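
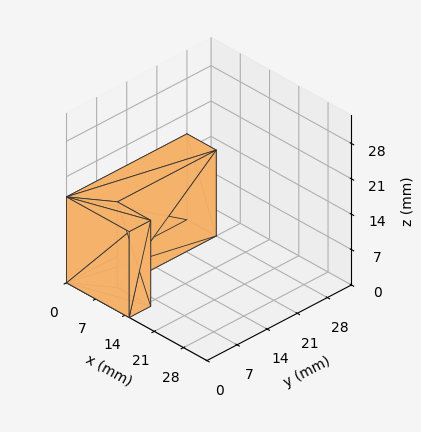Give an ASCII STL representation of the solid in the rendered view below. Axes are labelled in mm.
Reading the render: the shape is an L-shaped prism: outer 15 × 28 mm, arm thicknesses ≈ 5 mm (horizontal) and 7 mm (vertical), extruded 17 mm in z (dimensions read to the nearest mm from the axis ticks). For the STL, each face is triangulated and given an outward normal.

solid part
  facet normal 0.0000 0.0000 -1.0000
    outer loop
      vertex 15.00 5.00 0.00
      vertex 15.00 0.00 0.00
      vertex 0.00 0.00 0.00
    endloop
  endfacet
  facet normal 0.0000 0.0000 -1.0000
    outer loop
      vertex 7.00 5.00 0.00
      vertex 15.00 5.00 0.00
      vertex 0.00 0.00 0.00
    endloop
  endfacet
  facet normal 0.0000 0.0000 -1.0000
    outer loop
      vertex 7.00 28.00 0.00
      vertex 7.00 5.00 0.00
      vertex 0.00 0.00 0.00
    endloop
  endfacet
  facet normal 0.0000 0.0000 -1.0000
    outer loop
      vertex 0.00 28.00 0.00
      vertex 7.00 28.00 0.00
      vertex 0.00 0.00 0.00
    endloop
  endfacet
  facet normal 0.0000 0.0000 1.0000
    outer loop
      vertex 0.00 0.00 17.00
      vertex 15.00 0.00 17.00
      vertex 15.00 5.00 17.00
    endloop
  endfacet
  facet normal 0.0000 0.0000 1.0000
    outer loop
      vertex 0.00 0.00 17.00
      vertex 15.00 5.00 17.00
      vertex 7.00 5.00 17.00
    endloop
  endfacet
  facet normal 0.0000 0.0000 1.0000
    outer loop
      vertex 0.00 0.00 17.00
      vertex 7.00 5.00 17.00
      vertex 7.00 28.00 17.00
    endloop
  endfacet
  facet normal 0.0000 0.0000 1.0000
    outer loop
      vertex 0.00 0.00 17.00
      vertex 7.00 28.00 17.00
      vertex 0.00 28.00 17.00
    endloop
  endfacet
  facet normal 0.0000 -1.0000 0.0000
    outer loop
      vertex 0.00 0.00 0.00
      vertex 15.00 0.00 0.00
      vertex 15.00 0.00 17.00
    endloop
  endfacet
  facet normal 0.0000 -1.0000 0.0000
    outer loop
      vertex 0.00 0.00 0.00
      vertex 15.00 0.00 17.00
      vertex 0.00 0.00 17.00
    endloop
  endfacet
  facet normal 1.0000 0.0000 0.0000
    outer loop
      vertex 15.00 0.00 0.00
      vertex 15.00 5.00 0.00
      vertex 15.00 5.00 17.00
    endloop
  endfacet
  facet normal 1.0000 0.0000 0.0000
    outer loop
      vertex 15.00 0.00 0.00
      vertex 15.00 5.00 17.00
      vertex 15.00 0.00 17.00
    endloop
  endfacet
  facet normal 0.0000 1.0000 0.0000
    outer loop
      vertex 15.00 5.00 0.00
      vertex 7.00 5.00 0.00
      vertex 7.00 5.00 17.00
    endloop
  endfacet
  facet normal 0.0000 1.0000 0.0000
    outer loop
      vertex 15.00 5.00 0.00
      vertex 7.00 5.00 17.00
      vertex 15.00 5.00 17.00
    endloop
  endfacet
  facet normal 1.0000 0.0000 0.0000
    outer loop
      vertex 7.00 5.00 0.00
      vertex 7.00 28.00 0.00
      vertex 7.00 28.00 17.00
    endloop
  endfacet
  facet normal 1.0000 0.0000 0.0000
    outer loop
      vertex 7.00 5.00 0.00
      vertex 7.00 28.00 17.00
      vertex 7.00 5.00 17.00
    endloop
  endfacet
  facet normal 0.0000 1.0000 0.0000
    outer loop
      vertex 7.00 28.00 0.00
      vertex 0.00 28.00 0.00
      vertex 0.00 28.00 17.00
    endloop
  endfacet
  facet normal 0.0000 1.0000 0.0000
    outer loop
      vertex 7.00 28.00 0.00
      vertex 0.00 28.00 17.00
      vertex 7.00 28.00 17.00
    endloop
  endfacet
  facet normal -1.0000 0.0000 0.0000
    outer loop
      vertex 0.00 28.00 0.00
      vertex 0.00 0.00 0.00
      vertex 0.00 0.00 17.00
    endloop
  endfacet
  facet normal -1.0000 0.0000 0.0000
    outer loop
      vertex 0.00 28.00 0.00
      vertex 0.00 0.00 17.00
      vertex 0.00 28.00 17.00
    endloop
  endfacet
endsolid part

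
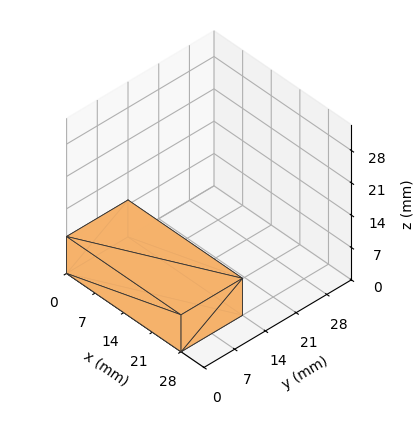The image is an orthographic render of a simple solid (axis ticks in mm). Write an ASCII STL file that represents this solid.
Reading the render: the shape is a rectangular box, roughly 28 × 14 mm footprint and 8 mm tall (dimensions read to the nearest mm from the axis ticks). For the STL, each face is triangulated and given an outward normal.

solid part
  facet normal 0.0000 0.0000 -1.0000
    outer loop
      vertex 28.00 14.00 0.00
      vertex 28.00 0.00 0.00
      vertex 0.00 0.00 0.00
    endloop
  endfacet
  facet normal 0.0000 0.0000 -1.0000
    outer loop
      vertex 0.00 14.00 0.00
      vertex 28.00 14.00 0.00
      vertex 0.00 0.00 0.00
    endloop
  endfacet
  facet normal 0.0000 0.0000 1.0000
    outer loop
      vertex 0.00 0.00 8.00
      vertex 28.00 0.00 8.00
      vertex 28.00 14.00 8.00
    endloop
  endfacet
  facet normal 0.0000 0.0000 1.0000
    outer loop
      vertex 0.00 0.00 8.00
      vertex 28.00 14.00 8.00
      vertex 0.00 14.00 8.00
    endloop
  endfacet
  facet normal 0.0000 -1.0000 0.0000
    outer loop
      vertex 0.00 0.00 0.00
      vertex 28.00 0.00 0.00
      vertex 28.00 0.00 8.00
    endloop
  endfacet
  facet normal 0.0000 -1.0000 0.0000
    outer loop
      vertex 0.00 0.00 0.00
      vertex 28.00 0.00 8.00
      vertex 0.00 0.00 8.00
    endloop
  endfacet
  facet normal 0.0000 1.0000 0.0000
    outer loop
      vertex 28.00 14.00 8.00
      vertex 28.00 14.00 0.00
      vertex 0.00 14.00 0.00
    endloop
  endfacet
  facet normal 0.0000 1.0000 0.0000
    outer loop
      vertex 0.00 14.00 8.00
      vertex 28.00 14.00 8.00
      vertex 0.00 14.00 0.00
    endloop
  endfacet
  facet normal -1.0000 0.0000 0.0000
    outer loop
      vertex 0.00 14.00 8.00
      vertex 0.00 14.00 0.00
      vertex 0.00 0.00 0.00
    endloop
  endfacet
  facet normal -1.0000 0.0000 0.0000
    outer loop
      vertex 0.00 0.00 8.00
      vertex 0.00 14.00 8.00
      vertex 0.00 0.00 0.00
    endloop
  endfacet
  facet normal 1.0000 0.0000 0.0000
    outer loop
      vertex 28.00 0.00 0.00
      vertex 28.00 14.00 0.00
      vertex 28.00 14.00 8.00
    endloop
  endfacet
  facet normal 1.0000 0.0000 0.0000
    outer loop
      vertex 28.00 0.00 0.00
      vertex 28.00 14.00 8.00
      vertex 28.00 0.00 8.00
    endloop
  endfacet
endsolid part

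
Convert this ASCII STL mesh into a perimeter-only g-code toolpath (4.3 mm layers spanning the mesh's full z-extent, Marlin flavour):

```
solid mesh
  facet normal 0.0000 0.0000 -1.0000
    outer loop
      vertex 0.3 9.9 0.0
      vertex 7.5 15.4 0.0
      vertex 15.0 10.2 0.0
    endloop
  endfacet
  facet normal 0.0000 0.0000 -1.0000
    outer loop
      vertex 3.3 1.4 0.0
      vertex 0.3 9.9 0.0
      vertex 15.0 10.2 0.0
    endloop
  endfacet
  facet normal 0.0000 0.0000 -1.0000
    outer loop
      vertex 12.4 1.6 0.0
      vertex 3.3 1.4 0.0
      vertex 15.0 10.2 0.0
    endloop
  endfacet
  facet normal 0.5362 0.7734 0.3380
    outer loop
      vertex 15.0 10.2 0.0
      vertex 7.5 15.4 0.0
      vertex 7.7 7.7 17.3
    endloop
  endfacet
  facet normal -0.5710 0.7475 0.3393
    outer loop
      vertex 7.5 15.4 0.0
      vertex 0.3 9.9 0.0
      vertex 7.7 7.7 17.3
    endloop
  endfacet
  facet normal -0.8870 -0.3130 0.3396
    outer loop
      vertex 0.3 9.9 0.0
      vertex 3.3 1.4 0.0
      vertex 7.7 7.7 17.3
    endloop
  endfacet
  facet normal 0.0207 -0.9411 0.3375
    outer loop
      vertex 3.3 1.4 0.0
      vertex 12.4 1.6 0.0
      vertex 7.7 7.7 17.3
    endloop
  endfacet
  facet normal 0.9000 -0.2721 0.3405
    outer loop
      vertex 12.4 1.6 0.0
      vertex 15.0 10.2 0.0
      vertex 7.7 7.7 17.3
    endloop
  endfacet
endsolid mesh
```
; perimeter-only toolpath
G21 ; units = mm
G90 ; absolute positioning
G28 ; home
; layer 1
G0 Z4.3
G0 X13.2 Y9.6
G1 X7.5 Y13.5
G1 X2.1 Y9.4
G1 X4.4 Y3.0
G1 X11.2 Y3.1
G1 X13.2 Y9.6
; layer 2
G0 Z8.7
G0 X11.3 Y8.9
G1 X7.6 Y11.6
G1 X4.0 Y8.8
G1 X5.5 Y4.5
G1 X10.1 Y4.7
G1 X11.3 Y8.9
; layer 3
G0 Z13.0
G0 X9.5 Y8.3
G1 X7.7 Y9.6
G1 X5.9 Y8.2
G1 X6.6 Y6.1
G1 X8.9 Y6.2
G1 X9.5 Y8.3
M2 ; end

The solid is a regular 5-sided pyramid, base circumscribed radius ≈ 7.7 mm, apex at z ≈ 17.3 mm. Slicing at Δz = 4.3 mm — 4 equal slices spanning the solid's height, so layer i sits at z = i·h/4 — gives 3 non-empty perimeters. Each is a 5-segment closed polygon; G0 lifts to the layer z and rapids to the start vertex, then G1 traces the edges. The cross-section shrinks linearly with z (the slice at the apex is degenerate and omitted).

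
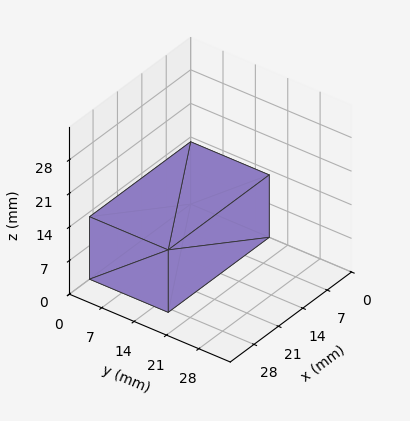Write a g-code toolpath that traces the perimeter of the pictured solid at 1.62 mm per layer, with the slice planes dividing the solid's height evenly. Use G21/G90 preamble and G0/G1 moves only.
Reading the render: the shape is a rectangular box, roughly 29 × 17 mm footprint and 13 mm tall (dimensions read to the nearest mm from the axis ticks). For the g-code, the solid's height is divided into equal slices at the stated Δz and each level perimeter traced with G1 moves after a G0 lift.

; perimeter-only toolpath
G21 ; units = mm
G90 ; absolute positioning
G28 ; home
; layer 1
G0 Z1.62
G0 X0.00 Y0.00
G1 X29.00 Y0.00
G1 X29.00 Y17.00
G1 X0.00 Y17.00
G1 X0.00 Y0.00
; layer 2
G0 Z3.25
G0 X0.00 Y0.00
G1 X29.00 Y0.00
G1 X29.00 Y17.00
G1 X0.00 Y17.00
G1 X0.00 Y0.00
; layer 3
G0 Z4.88
G0 X0.00 Y0.00
G1 X29.00 Y0.00
G1 X29.00 Y17.00
G1 X0.00 Y17.00
G1 X0.00 Y0.00
; layer 4
G0 Z6.50
G0 X0.00 Y0.00
G1 X29.00 Y0.00
G1 X29.00 Y17.00
G1 X0.00 Y17.00
G1 X0.00 Y0.00
; layer 5
G0 Z8.12
G0 X0.00 Y0.00
G1 X29.00 Y0.00
G1 X29.00 Y17.00
G1 X0.00 Y17.00
G1 X0.00 Y0.00
; layer 6
G0 Z9.75
G0 X0.00 Y0.00
G1 X29.00 Y0.00
G1 X29.00 Y17.00
G1 X0.00 Y17.00
G1 X0.00 Y0.00
; layer 7
G0 Z11.38
G0 X0.00 Y0.00
G1 X29.00 Y0.00
G1 X29.00 Y17.00
G1 X0.00 Y17.00
G1 X0.00 Y0.00
; layer 8
G0 Z13.00
G0 X0.00 Y0.00
G1 X29.00 Y0.00
G1 X29.00 Y17.00
G1 X0.00 Y17.00
G1 X0.00 Y0.00
M2 ; end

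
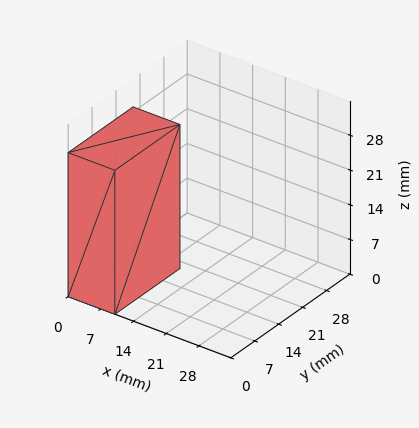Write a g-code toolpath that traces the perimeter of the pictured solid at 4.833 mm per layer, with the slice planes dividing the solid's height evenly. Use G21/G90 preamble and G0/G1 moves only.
Reading the render: the shape is a rectangular box, roughly 10 × 19 mm footprint and 29 mm tall (dimensions read to the nearest mm from the axis ticks). For the g-code, the solid's height is divided into equal slices at the stated Δz and each level perimeter traced with G1 moves after a G0 lift.

; perimeter-only toolpath
G21 ; units = mm
G90 ; absolute positioning
G28 ; home
; layer 1
G0 Z4.833
G0 X0.000 Y0.000
G1 X10.000 Y0.000
G1 X10.000 Y19.000
G1 X0.000 Y19.000
G1 X0.000 Y0.000
; layer 2
G0 Z9.667
G0 X0.000 Y0.000
G1 X10.000 Y0.000
G1 X10.000 Y19.000
G1 X0.000 Y19.000
G1 X0.000 Y0.000
; layer 3
G0 Z14.500
G0 X0.000 Y0.000
G1 X10.000 Y0.000
G1 X10.000 Y19.000
G1 X0.000 Y19.000
G1 X0.000 Y0.000
; layer 4
G0 Z19.333
G0 X0.000 Y0.000
G1 X10.000 Y0.000
G1 X10.000 Y19.000
G1 X0.000 Y19.000
G1 X0.000 Y0.000
; layer 5
G0 Z24.167
G0 X0.000 Y0.000
G1 X10.000 Y0.000
G1 X10.000 Y19.000
G1 X0.000 Y19.000
G1 X0.000 Y0.000
; layer 6
G0 Z29.000
G0 X0.000 Y0.000
G1 X10.000 Y0.000
G1 X10.000 Y19.000
G1 X0.000 Y19.000
G1 X0.000 Y0.000
M2 ; end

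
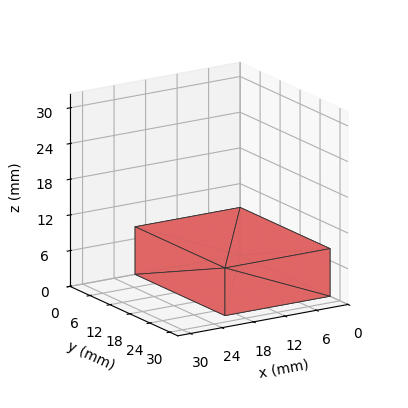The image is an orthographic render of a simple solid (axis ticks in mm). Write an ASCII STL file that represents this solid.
Reading the render: the shape is a rectangular box, roughly 20 × 27 mm footprint and 8 mm tall (dimensions read to the nearest mm from the axis ticks). For the STL, each face is triangulated and given an outward normal.

solid part
  facet normal 0.0000 0.0000 -1.0000
    outer loop
      vertex 20.00 27.00 0.00
      vertex 20.00 0.00 0.00
      vertex 0.00 0.00 0.00
    endloop
  endfacet
  facet normal 0.0000 0.0000 -1.0000
    outer loop
      vertex 0.00 27.00 0.00
      vertex 20.00 27.00 0.00
      vertex 0.00 0.00 0.00
    endloop
  endfacet
  facet normal 0.0000 0.0000 1.0000
    outer loop
      vertex 0.00 0.00 8.00
      vertex 20.00 0.00 8.00
      vertex 20.00 27.00 8.00
    endloop
  endfacet
  facet normal 0.0000 0.0000 1.0000
    outer loop
      vertex 0.00 0.00 8.00
      vertex 20.00 27.00 8.00
      vertex 0.00 27.00 8.00
    endloop
  endfacet
  facet normal 0.0000 -1.0000 0.0000
    outer loop
      vertex 0.00 0.00 0.00
      vertex 20.00 0.00 0.00
      vertex 20.00 0.00 8.00
    endloop
  endfacet
  facet normal 0.0000 -1.0000 0.0000
    outer loop
      vertex 0.00 0.00 0.00
      vertex 20.00 0.00 8.00
      vertex 0.00 0.00 8.00
    endloop
  endfacet
  facet normal 0.0000 1.0000 0.0000
    outer loop
      vertex 20.00 27.00 8.00
      vertex 20.00 27.00 0.00
      vertex 0.00 27.00 0.00
    endloop
  endfacet
  facet normal 0.0000 1.0000 0.0000
    outer loop
      vertex 0.00 27.00 8.00
      vertex 20.00 27.00 8.00
      vertex 0.00 27.00 0.00
    endloop
  endfacet
  facet normal -1.0000 0.0000 0.0000
    outer loop
      vertex 0.00 27.00 8.00
      vertex 0.00 27.00 0.00
      vertex 0.00 0.00 0.00
    endloop
  endfacet
  facet normal -1.0000 0.0000 0.0000
    outer loop
      vertex 0.00 0.00 8.00
      vertex 0.00 27.00 8.00
      vertex 0.00 0.00 0.00
    endloop
  endfacet
  facet normal 1.0000 0.0000 0.0000
    outer loop
      vertex 20.00 0.00 0.00
      vertex 20.00 27.00 0.00
      vertex 20.00 27.00 8.00
    endloop
  endfacet
  facet normal 1.0000 0.0000 0.0000
    outer loop
      vertex 20.00 0.00 0.00
      vertex 20.00 27.00 8.00
      vertex 20.00 0.00 8.00
    endloop
  endfacet
endsolid part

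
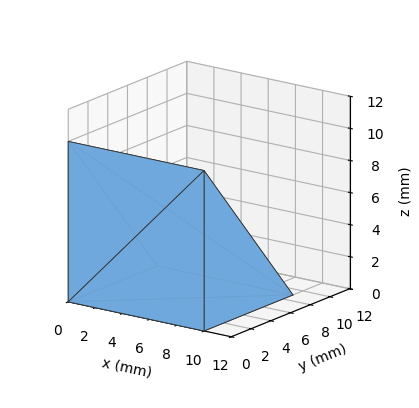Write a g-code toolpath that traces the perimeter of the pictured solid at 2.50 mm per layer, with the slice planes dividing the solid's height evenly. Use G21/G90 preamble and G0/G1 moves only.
Reading the render: the shape is a wedge (ramp): 10 × 9 mm base, rising to 10 mm along the y=0 edge and sloping linearly to z=0 at y=9 (dimensions read to the nearest mm from the axis ticks). For the g-code, the solid's height is divided into equal slices at the stated Δz and each level perimeter traced with G1 moves after a G0 lift.

; perimeter-only toolpath
G21 ; units = mm
G90 ; absolute positioning
G28 ; home
; layer 1
G0 Z2.50
G0 X0.00 Y0.00
G1 X10.00 Y0.00
G1 X10.00 Y6.75
G1 X0.00 Y6.75
G1 X0.00 Y0.00
; layer 2
G0 Z5.00
G0 X0.00 Y0.00
G1 X10.00 Y0.00
G1 X10.00 Y4.50
G1 X0.00 Y4.50
G1 X0.00 Y0.00
; layer 3
G0 Z7.50
G0 X0.00 Y0.00
G1 X10.00 Y0.00
G1 X10.00 Y2.25
G1 X0.00 Y2.25
G1 X0.00 Y0.00
M2 ; end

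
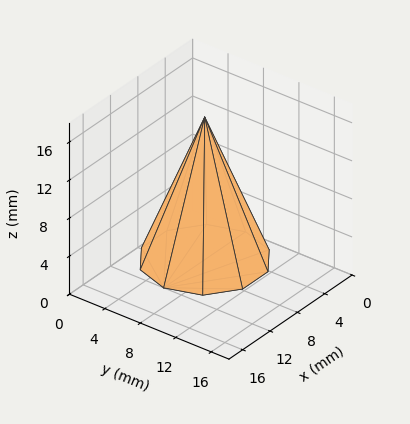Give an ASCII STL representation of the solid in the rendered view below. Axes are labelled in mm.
Reading the render: the shape is a regular 10-sided pyramid, base circumscribed radius ≈ 6 mm, apex at z ≈ 15 mm (dimensions read to the nearest mm from the axis ticks). For the STL, each face is triangulated and given an outward normal.

solid part
  facet normal 0.0000 0.0000 -1.0000
    outer loop
      vertex 7.854 11.706 0.000
      vertex 10.854 9.527 0.000
      vertex 12.000 6.000 0.000
    endloop
  endfacet
  facet normal 0.0000 0.0000 -1.0000
    outer loop
      vertex 4.146 11.706 0.000
      vertex 7.854 11.706 0.000
      vertex 12.000 6.000 0.000
    endloop
  endfacet
  facet normal 0.0000 0.0000 -1.0000
    outer loop
      vertex 1.146 9.527 0.000
      vertex 4.146 11.706 0.000
      vertex 12.000 6.000 0.000
    endloop
  endfacet
  facet normal 0.0000 0.0000 -1.0000
    outer loop
      vertex 0.000 6.000 0.000
      vertex 1.146 9.527 0.000
      vertex 12.000 6.000 0.000
    endloop
  endfacet
  facet normal 0.0000 0.0000 -1.0000
    outer loop
      vertex 1.146 2.473 0.000
      vertex 0.000 6.000 0.000
      vertex 12.000 6.000 0.000
    endloop
  endfacet
  facet normal 0.0000 0.0000 -1.0000
    outer loop
      vertex 4.146 0.294 0.000
      vertex 1.146 2.473 0.000
      vertex 12.000 6.000 0.000
    endloop
  endfacet
  facet normal 0.0000 0.0000 -1.0000
    outer loop
      vertex 7.854 0.294 0.000
      vertex 4.146 0.294 0.000
      vertex 12.000 6.000 0.000
    endloop
  endfacet
  facet normal 0.0000 0.0000 -1.0000
    outer loop
      vertex 10.854 2.473 0.000
      vertex 7.854 0.294 0.000
      vertex 12.000 6.000 0.000
    endloop
  endfacet
  facet normal 0.8889 0.2888 0.3556
    outer loop
      vertex 12.000 6.000 0.000
      vertex 10.854 9.527 0.000
      vertex 6.000 6.000 15.000
    endloop
  endfacet
  facet normal 0.5493 0.7562 0.3556
    outer loop
      vertex 10.854 9.527 0.000
      vertex 7.854 11.706 0.000
      vertex 6.000 6.000 15.000
    endloop
  endfacet
  facet normal 0.0000 0.9347 0.3555
    outer loop
      vertex 7.854 11.706 0.000
      vertex 4.146 11.706 0.000
      vertex 6.000 6.000 15.000
    endloop
  endfacet
  facet normal -0.5493 0.7562 0.3556
    outer loop
      vertex 4.146 11.706 0.000
      vertex 1.146 9.527 0.000
      vertex 6.000 6.000 15.000
    endloop
  endfacet
  facet normal -0.8889 0.2888 0.3556
    outer loop
      vertex 1.146 9.527 0.000
      vertex 0.000 6.000 0.000
      vertex 6.000 6.000 15.000
    endloop
  endfacet
  facet normal -0.8889 -0.2888 0.3556
    outer loop
      vertex 0.000 6.000 0.000
      vertex 1.146 2.473 0.000
      vertex 6.000 6.000 15.000
    endloop
  endfacet
  facet normal -0.5493 -0.7562 0.3556
    outer loop
      vertex 1.146 2.473 0.000
      vertex 4.146 0.294 0.000
      vertex 6.000 6.000 15.000
    endloop
  endfacet
  facet normal 0.0000 -0.9347 0.3555
    outer loop
      vertex 4.146 0.294 0.000
      vertex 7.854 0.294 0.000
      vertex 6.000 6.000 15.000
    endloop
  endfacet
  facet normal 0.5493 -0.7562 0.3556
    outer loop
      vertex 7.854 0.294 0.000
      vertex 10.854 2.473 0.000
      vertex 6.000 6.000 15.000
    endloop
  endfacet
  facet normal 0.8889 -0.2888 0.3556
    outer loop
      vertex 10.854 2.473 0.000
      vertex 12.000 6.000 0.000
      vertex 6.000 6.000 15.000
    endloop
  endfacet
endsolid part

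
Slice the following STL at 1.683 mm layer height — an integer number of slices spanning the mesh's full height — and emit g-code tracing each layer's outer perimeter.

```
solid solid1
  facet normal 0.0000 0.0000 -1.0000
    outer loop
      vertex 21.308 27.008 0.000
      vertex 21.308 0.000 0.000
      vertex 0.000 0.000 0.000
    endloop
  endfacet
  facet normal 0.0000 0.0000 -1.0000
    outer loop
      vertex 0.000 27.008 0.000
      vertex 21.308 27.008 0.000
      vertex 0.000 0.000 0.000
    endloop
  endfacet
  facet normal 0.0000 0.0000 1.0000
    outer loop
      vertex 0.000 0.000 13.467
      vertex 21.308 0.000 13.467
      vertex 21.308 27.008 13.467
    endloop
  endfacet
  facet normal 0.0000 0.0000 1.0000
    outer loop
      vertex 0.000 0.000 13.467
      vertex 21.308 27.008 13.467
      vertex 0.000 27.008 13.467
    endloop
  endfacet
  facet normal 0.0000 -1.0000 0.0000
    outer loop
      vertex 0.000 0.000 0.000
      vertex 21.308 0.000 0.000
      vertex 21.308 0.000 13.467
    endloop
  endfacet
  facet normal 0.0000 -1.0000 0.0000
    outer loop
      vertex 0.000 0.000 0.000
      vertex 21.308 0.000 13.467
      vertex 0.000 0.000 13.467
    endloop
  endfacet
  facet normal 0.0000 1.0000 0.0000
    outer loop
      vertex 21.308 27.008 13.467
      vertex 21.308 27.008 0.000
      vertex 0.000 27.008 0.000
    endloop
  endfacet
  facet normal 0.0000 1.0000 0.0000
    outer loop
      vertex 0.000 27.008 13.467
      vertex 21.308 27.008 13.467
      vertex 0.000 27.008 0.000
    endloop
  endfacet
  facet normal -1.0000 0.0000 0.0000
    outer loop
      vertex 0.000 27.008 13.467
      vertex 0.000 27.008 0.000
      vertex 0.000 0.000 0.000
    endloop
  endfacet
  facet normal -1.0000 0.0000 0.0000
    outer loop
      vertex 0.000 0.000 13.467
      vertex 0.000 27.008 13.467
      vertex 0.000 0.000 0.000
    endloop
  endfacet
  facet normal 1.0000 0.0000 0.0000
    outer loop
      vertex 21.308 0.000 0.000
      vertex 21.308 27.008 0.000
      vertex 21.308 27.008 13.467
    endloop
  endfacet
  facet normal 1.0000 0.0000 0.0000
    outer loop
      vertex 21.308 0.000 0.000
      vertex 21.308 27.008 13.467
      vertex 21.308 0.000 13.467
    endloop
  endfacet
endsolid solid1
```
; perimeter-only toolpath
G21 ; units = mm
G90 ; absolute positioning
G28 ; home
; layer 1
G0 Z1.683
G0 X0.000 Y0.000
G1 X21.308 Y0.000
G1 X21.308 Y27.008
G1 X0.000 Y27.008
G1 X0.000 Y0.000
; layer 2
G0 Z3.367
G0 X0.000 Y0.000
G1 X21.308 Y0.000
G1 X21.308 Y27.008
G1 X0.000 Y27.008
G1 X0.000 Y0.000
; layer 3
G0 Z5.050
G0 X0.000 Y0.000
G1 X21.308 Y0.000
G1 X21.308 Y27.008
G1 X0.000 Y27.008
G1 X0.000 Y0.000
; layer 4
G0 Z6.734
G0 X0.000 Y0.000
G1 X21.308 Y0.000
G1 X21.308 Y27.008
G1 X0.000 Y27.008
G1 X0.000 Y0.000
; layer 5
G0 Z8.417
G0 X0.000 Y0.000
G1 X21.308 Y0.000
G1 X21.308 Y27.008
G1 X0.000 Y27.008
G1 X0.000 Y0.000
; layer 6
G0 Z10.100
G0 X0.000 Y0.000
G1 X21.308 Y0.000
G1 X21.308 Y27.008
G1 X0.000 Y27.008
G1 X0.000 Y0.000
; layer 7
G0 Z11.784
G0 X0.000 Y0.000
G1 X21.308 Y0.000
G1 X21.308 Y27.008
G1 X0.000 Y27.008
G1 X0.000 Y0.000
; layer 8
G0 Z13.467
G0 X0.000 Y0.000
G1 X21.308 Y0.000
G1 X21.308 Y27.008
G1 X0.000 Y27.008
G1 X0.000 Y0.000
M2 ; end

The solid is a rectangular box, roughly 21.3 × 27 mm footprint and 13.5 mm tall. Slicing at Δz = 1.683 mm — 8 equal slices spanning the solid's height, so layer i sits at z = i·h/8 — gives 8 non-empty perimeters. Each is a 4-segment closed polygon; G0 lifts to the layer z and rapids to the start vertex, then G1 traces the edges.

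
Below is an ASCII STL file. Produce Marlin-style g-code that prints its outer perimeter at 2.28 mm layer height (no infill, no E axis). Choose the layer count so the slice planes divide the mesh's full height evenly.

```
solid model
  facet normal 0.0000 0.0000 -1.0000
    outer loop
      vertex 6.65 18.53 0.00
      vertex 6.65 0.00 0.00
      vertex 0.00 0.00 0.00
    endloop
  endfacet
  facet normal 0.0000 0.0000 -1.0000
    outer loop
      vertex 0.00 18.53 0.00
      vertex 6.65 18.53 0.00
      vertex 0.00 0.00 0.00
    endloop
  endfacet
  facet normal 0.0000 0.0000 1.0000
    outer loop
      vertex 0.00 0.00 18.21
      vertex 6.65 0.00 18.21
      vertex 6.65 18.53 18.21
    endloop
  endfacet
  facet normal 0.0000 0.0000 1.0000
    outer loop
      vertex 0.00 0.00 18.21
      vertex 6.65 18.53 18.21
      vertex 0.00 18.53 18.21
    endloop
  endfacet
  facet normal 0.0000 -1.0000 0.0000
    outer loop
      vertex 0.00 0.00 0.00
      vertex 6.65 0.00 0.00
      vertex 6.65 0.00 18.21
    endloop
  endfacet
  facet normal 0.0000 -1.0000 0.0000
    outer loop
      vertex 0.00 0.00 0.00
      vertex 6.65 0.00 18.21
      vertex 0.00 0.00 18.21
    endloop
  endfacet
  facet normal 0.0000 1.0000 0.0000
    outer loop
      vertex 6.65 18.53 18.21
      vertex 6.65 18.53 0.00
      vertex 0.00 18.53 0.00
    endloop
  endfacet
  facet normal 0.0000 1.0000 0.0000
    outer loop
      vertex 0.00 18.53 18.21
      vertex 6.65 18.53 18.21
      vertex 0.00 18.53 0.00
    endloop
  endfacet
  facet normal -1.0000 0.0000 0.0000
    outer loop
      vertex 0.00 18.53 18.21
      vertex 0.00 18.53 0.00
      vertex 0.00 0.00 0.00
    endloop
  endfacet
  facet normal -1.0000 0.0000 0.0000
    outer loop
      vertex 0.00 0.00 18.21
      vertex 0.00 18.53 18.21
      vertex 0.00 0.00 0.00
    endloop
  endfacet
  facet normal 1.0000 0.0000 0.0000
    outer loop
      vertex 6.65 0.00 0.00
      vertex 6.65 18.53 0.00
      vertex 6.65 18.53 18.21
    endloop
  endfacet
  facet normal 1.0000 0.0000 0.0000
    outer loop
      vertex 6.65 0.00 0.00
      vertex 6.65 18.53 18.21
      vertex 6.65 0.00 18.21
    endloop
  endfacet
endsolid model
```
; perimeter-only toolpath
G21 ; units = mm
G90 ; absolute positioning
G28 ; home
; layer 1
G0 Z2.28
G0 X0.00 Y0.00
G1 X6.65 Y0.00
G1 X6.65 Y18.53
G1 X0.00 Y18.53
G1 X0.00 Y0.00
; layer 2
G0 Z4.55
G0 X0.00 Y0.00
G1 X6.65 Y0.00
G1 X6.65 Y18.53
G1 X0.00 Y18.53
G1 X0.00 Y0.00
; layer 3
G0 Z6.83
G0 X0.00 Y0.00
G1 X6.65 Y0.00
G1 X6.65 Y18.53
G1 X0.00 Y18.53
G1 X0.00 Y0.00
; layer 4
G0 Z9.11
G0 X0.00 Y0.00
G1 X6.65 Y0.00
G1 X6.65 Y18.53
G1 X0.00 Y18.53
G1 X0.00 Y0.00
; layer 5
G0 Z11.38
G0 X0.00 Y0.00
G1 X6.65 Y0.00
G1 X6.65 Y18.53
G1 X0.00 Y18.53
G1 X0.00 Y0.00
; layer 6
G0 Z13.66
G0 X0.00 Y0.00
G1 X6.65 Y0.00
G1 X6.65 Y18.53
G1 X0.00 Y18.53
G1 X0.00 Y0.00
; layer 7
G0 Z15.93
G0 X0.00 Y0.00
G1 X6.65 Y0.00
G1 X6.65 Y18.53
G1 X0.00 Y18.53
G1 X0.00 Y0.00
; layer 8
G0 Z18.21
G0 X0.00 Y0.00
G1 X6.65 Y0.00
G1 X6.65 Y18.53
G1 X0.00 Y18.53
G1 X0.00 Y0.00
M2 ; end

The solid is a rectangular box, roughly 6.65 × 18.5 mm footprint and 18.2 mm tall. Slicing at Δz = 2.28 mm — 8 equal slices spanning the solid's height, so layer i sits at z = i·h/8 — gives 8 non-empty perimeters. Each is a 4-segment closed polygon; G0 lifts to the layer z and rapids to the start vertex, then G1 traces the edges.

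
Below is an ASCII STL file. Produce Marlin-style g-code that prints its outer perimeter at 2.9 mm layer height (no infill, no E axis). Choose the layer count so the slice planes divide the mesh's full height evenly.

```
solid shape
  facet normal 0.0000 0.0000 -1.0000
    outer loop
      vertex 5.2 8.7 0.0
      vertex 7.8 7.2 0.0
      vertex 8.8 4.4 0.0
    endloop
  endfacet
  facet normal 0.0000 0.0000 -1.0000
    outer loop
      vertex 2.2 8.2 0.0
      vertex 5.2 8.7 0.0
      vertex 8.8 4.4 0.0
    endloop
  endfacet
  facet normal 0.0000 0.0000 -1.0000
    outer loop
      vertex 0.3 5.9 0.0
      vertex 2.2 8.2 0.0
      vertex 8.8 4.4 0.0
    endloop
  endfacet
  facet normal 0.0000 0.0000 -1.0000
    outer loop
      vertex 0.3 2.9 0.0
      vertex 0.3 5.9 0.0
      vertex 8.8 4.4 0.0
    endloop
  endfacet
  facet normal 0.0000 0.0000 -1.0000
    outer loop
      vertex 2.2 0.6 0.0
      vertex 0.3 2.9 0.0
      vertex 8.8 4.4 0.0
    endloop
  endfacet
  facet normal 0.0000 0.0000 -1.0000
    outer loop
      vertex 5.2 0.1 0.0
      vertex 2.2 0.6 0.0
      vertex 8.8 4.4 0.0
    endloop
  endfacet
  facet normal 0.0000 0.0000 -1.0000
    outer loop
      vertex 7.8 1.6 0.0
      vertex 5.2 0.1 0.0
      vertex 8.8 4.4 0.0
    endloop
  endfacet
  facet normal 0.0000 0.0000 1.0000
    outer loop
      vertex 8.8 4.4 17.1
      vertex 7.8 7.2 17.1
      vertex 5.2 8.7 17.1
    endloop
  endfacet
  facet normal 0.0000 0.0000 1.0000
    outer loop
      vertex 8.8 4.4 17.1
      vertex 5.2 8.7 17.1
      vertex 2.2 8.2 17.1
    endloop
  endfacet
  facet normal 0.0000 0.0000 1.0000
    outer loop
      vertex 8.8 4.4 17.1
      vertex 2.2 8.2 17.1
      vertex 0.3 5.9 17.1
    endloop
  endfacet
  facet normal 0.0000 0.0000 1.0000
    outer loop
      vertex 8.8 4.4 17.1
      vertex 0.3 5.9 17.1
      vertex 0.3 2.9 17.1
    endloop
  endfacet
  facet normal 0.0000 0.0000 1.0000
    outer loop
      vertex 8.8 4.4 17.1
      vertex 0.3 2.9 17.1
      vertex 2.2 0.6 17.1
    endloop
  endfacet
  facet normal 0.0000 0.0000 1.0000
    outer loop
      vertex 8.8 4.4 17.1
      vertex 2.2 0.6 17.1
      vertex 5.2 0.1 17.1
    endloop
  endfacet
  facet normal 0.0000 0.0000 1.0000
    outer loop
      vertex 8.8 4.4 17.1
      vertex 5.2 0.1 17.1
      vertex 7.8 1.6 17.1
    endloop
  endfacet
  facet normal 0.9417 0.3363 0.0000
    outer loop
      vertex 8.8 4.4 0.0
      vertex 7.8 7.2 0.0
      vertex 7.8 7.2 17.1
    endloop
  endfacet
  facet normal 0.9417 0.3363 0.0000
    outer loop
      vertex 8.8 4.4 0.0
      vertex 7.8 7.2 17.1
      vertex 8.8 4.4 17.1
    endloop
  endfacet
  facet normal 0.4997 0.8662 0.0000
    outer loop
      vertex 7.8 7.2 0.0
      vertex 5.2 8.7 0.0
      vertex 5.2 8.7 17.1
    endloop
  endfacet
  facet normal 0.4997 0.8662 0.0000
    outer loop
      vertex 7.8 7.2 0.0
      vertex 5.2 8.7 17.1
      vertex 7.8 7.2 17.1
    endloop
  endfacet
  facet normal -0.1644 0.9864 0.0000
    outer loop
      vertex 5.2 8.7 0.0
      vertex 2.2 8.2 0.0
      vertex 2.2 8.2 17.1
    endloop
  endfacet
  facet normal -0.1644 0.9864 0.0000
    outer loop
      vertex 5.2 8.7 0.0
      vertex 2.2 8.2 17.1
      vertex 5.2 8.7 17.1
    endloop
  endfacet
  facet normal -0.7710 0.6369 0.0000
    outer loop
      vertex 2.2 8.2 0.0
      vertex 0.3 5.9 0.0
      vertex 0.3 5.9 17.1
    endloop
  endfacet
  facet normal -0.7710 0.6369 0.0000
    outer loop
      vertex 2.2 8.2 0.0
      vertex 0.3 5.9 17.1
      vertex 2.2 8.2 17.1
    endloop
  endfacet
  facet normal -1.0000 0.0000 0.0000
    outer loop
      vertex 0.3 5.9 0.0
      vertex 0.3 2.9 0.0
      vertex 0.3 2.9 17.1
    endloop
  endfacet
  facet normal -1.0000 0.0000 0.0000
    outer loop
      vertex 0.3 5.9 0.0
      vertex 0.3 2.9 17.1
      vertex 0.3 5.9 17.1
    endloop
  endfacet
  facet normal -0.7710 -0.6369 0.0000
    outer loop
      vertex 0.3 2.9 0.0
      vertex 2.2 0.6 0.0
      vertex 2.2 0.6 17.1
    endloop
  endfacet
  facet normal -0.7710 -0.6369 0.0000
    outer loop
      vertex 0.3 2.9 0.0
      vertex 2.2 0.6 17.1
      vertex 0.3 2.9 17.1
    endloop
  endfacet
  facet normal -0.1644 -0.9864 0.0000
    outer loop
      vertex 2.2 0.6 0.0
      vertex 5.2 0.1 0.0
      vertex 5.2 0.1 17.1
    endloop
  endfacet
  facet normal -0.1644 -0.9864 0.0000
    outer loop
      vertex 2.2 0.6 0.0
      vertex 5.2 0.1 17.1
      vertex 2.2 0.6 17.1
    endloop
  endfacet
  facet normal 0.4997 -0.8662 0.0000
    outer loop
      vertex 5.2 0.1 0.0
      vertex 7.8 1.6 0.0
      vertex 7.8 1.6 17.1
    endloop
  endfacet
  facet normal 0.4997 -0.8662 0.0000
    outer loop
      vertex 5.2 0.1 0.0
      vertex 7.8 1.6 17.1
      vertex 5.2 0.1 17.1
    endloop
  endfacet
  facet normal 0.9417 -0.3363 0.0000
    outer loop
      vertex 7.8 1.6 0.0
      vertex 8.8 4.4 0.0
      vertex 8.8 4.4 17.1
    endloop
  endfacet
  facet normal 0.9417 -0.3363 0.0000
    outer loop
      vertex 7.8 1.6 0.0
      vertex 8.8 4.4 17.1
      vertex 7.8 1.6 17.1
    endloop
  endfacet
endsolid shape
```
; perimeter-only toolpath
G21 ; units = mm
G90 ; absolute positioning
G28 ; home
; layer 1
G0 Z2.9
G0 X8.8 Y4.4
G1 X7.8 Y7.2
G1 X5.2 Y8.7
G1 X2.2 Y8.2
G1 X0.3 Y5.9
G1 X0.3 Y2.9
G1 X2.2 Y0.6
G1 X5.2 Y0.1
G1 X7.8 Y1.6
G1 X8.8 Y4.4
; layer 2
G0 Z5.7
G0 X8.8 Y4.4
G1 X7.8 Y7.2
G1 X5.2 Y8.7
G1 X2.2 Y8.2
G1 X0.3 Y5.9
G1 X0.3 Y2.9
G1 X2.2 Y0.6
G1 X5.2 Y0.1
G1 X7.8 Y1.6
G1 X8.8 Y4.4
; layer 3
G0 Z8.6
G0 X8.8 Y4.4
G1 X7.8 Y7.2
G1 X5.2 Y8.7
G1 X2.2 Y8.2
G1 X0.3 Y5.9
G1 X0.3 Y2.9
G1 X2.2 Y0.6
G1 X5.2 Y0.1
G1 X7.8 Y1.6
G1 X8.8 Y4.4
; layer 4
G0 Z11.4
G0 X8.8 Y4.4
G1 X7.8 Y7.2
G1 X5.2 Y8.7
G1 X2.2 Y8.2
G1 X0.3 Y5.9
G1 X0.3 Y2.9
G1 X2.2 Y0.6
G1 X5.2 Y0.1
G1 X7.8 Y1.6
G1 X8.8 Y4.4
; layer 5
G0 Z14.2
G0 X8.8 Y4.4
G1 X7.8 Y7.2
G1 X5.2 Y8.7
G1 X2.2 Y8.2
G1 X0.3 Y5.9
G1 X0.3 Y2.9
G1 X2.2 Y0.6
G1 X5.2 Y0.1
G1 X7.8 Y1.6
G1 X8.8 Y4.4
; layer 6
G0 Z17.1
G0 X8.8 Y4.4
G1 X7.8 Y7.2
G1 X5.2 Y8.7
G1 X2.2 Y8.2
G1 X0.3 Y5.9
G1 X0.3 Y2.9
G1 X2.2 Y0.6
G1 X5.2 Y0.1
G1 X7.8 Y1.6
G1 X8.8 Y4.4
M2 ; end

The solid is a regular 9-sided prism (a cylinder approximated with 9 flat sides), circumscribed radius ≈ 4.4 mm, height ≈ 17.1 mm. Slicing at Δz = 2.9 mm — 6 equal slices spanning the solid's height, so layer i sits at z = i·h/6 — gives 6 non-empty perimeters. Each is a 9-segment closed polygon; G0 lifts to the layer z and rapids to the start vertex, then G1 traces the edges.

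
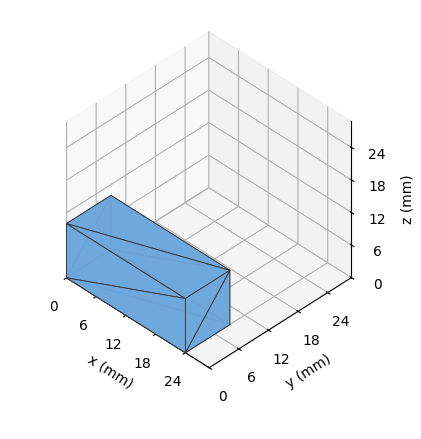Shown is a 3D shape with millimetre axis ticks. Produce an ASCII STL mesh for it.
Reading the render: the shape is a rectangular box, roughly 24 × 9 mm footprint and 10 mm tall (dimensions read to the nearest mm from the axis ticks). For the STL, each face is triangulated and given an outward normal.

solid part
  facet normal 0.0000 0.0000 -1.0000
    outer loop
      vertex 24.00 9.00 0.00
      vertex 24.00 0.00 0.00
      vertex 0.00 0.00 0.00
    endloop
  endfacet
  facet normal 0.0000 0.0000 -1.0000
    outer loop
      vertex 0.00 9.00 0.00
      vertex 24.00 9.00 0.00
      vertex 0.00 0.00 0.00
    endloop
  endfacet
  facet normal 0.0000 0.0000 1.0000
    outer loop
      vertex 0.00 0.00 10.00
      vertex 24.00 0.00 10.00
      vertex 24.00 9.00 10.00
    endloop
  endfacet
  facet normal 0.0000 0.0000 1.0000
    outer loop
      vertex 0.00 0.00 10.00
      vertex 24.00 9.00 10.00
      vertex 0.00 9.00 10.00
    endloop
  endfacet
  facet normal 0.0000 -1.0000 0.0000
    outer loop
      vertex 0.00 0.00 0.00
      vertex 24.00 0.00 0.00
      vertex 24.00 0.00 10.00
    endloop
  endfacet
  facet normal 0.0000 -1.0000 0.0000
    outer loop
      vertex 0.00 0.00 0.00
      vertex 24.00 0.00 10.00
      vertex 0.00 0.00 10.00
    endloop
  endfacet
  facet normal 0.0000 1.0000 0.0000
    outer loop
      vertex 24.00 9.00 10.00
      vertex 24.00 9.00 0.00
      vertex 0.00 9.00 0.00
    endloop
  endfacet
  facet normal 0.0000 1.0000 0.0000
    outer loop
      vertex 0.00 9.00 10.00
      vertex 24.00 9.00 10.00
      vertex 0.00 9.00 0.00
    endloop
  endfacet
  facet normal -1.0000 0.0000 0.0000
    outer loop
      vertex 0.00 9.00 10.00
      vertex 0.00 9.00 0.00
      vertex 0.00 0.00 0.00
    endloop
  endfacet
  facet normal -1.0000 0.0000 0.0000
    outer loop
      vertex 0.00 0.00 10.00
      vertex 0.00 9.00 10.00
      vertex 0.00 0.00 0.00
    endloop
  endfacet
  facet normal 1.0000 0.0000 0.0000
    outer loop
      vertex 24.00 0.00 0.00
      vertex 24.00 9.00 0.00
      vertex 24.00 9.00 10.00
    endloop
  endfacet
  facet normal 1.0000 0.0000 0.0000
    outer loop
      vertex 24.00 0.00 0.00
      vertex 24.00 9.00 10.00
      vertex 24.00 0.00 10.00
    endloop
  endfacet
endsolid part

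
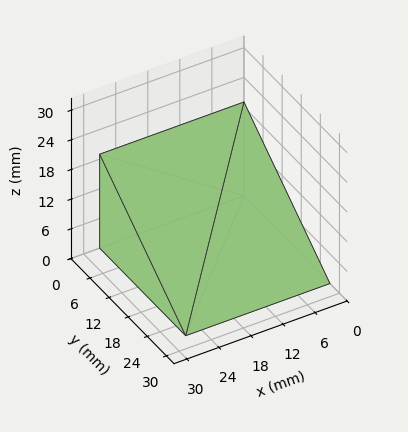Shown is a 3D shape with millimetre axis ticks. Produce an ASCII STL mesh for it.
Reading the render: the shape is a wedge (ramp): 27 × 27 mm base, rising to 19 mm along the y=0 edge and sloping linearly to z=0 at y=27 (dimensions read to the nearest mm from the axis ticks). For the STL, each face is triangulated and given an outward normal.

solid part
  facet normal 0.0000 0.0000 -1.0000
    outer loop
      vertex 27.00 27.00 0.00
      vertex 27.00 0.00 0.00
      vertex 0.00 0.00 0.00
    endloop
  endfacet
  facet normal 0.0000 0.0000 -1.0000
    outer loop
      vertex 0.00 27.00 0.00
      vertex 27.00 27.00 0.00
      vertex 0.00 0.00 0.00
    endloop
  endfacet
  facet normal 0.0000 -1.0000 0.0000
    outer loop
      vertex 0.00 0.00 0.00
      vertex 27.00 0.00 0.00
      vertex 27.00 0.00 19.00
    endloop
  endfacet
  facet normal 0.0000 -1.0000 0.0000
    outer loop
      vertex 0.00 0.00 0.00
      vertex 27.00 0.00 19.00
      vertex 0.00 0.00 19.00
    endloop
  endfacet
  facet normal 0.0000 0.5755 0.8178
    outer loop
      vertex 0.00 0.00 19.00
      vertex 27.00 0.00 19.00
      vertex 27.00 27.00 0.00
    endloop
  endfacet
  facet normal 0.0000 0.5755 0.8178
    outer loop
      vertex 0.00 0.00 19.00
      vertex 27.00 27.00 0.00
      vertex 0.00 27.00 0.00
    endloop
  endfacet
  facet normal -1.0000 0.0000 0.0000
    outer loop
      vertex 0.00 0.00 19.00
      vertex 0.00 27.00 0.00
      vertex 0.00 0.00 0.00
    endloop
  endfacet
  facet normal 1.0000 0.0000 0.0000
    outer loop
      vertex 27.00 0.00 0.00
      vertex 27.00 27.00 0.00
      vertex 27.00 0.00 19.00
    endloop
  endfacet
endsolid part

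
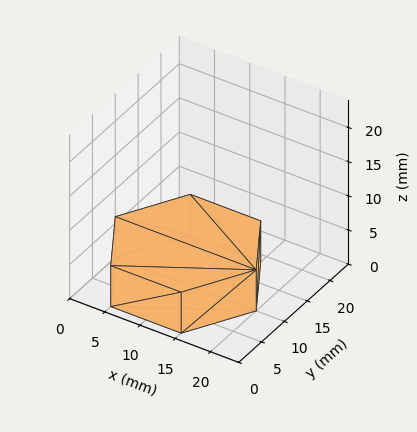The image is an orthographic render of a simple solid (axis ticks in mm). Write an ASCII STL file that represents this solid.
Reading the render: the shape is a regular 6-sided prism (a cylinder approximated with 6 flat sides), circumscribed radius ≈ 10 mm, height ≈ 6 mm (dimensions read to the nearest mm from the axis ticks). For the STL, each face is triangulated and given an outward normal.

solid part
  facet normal 0.0000 0.0000 -1.0000
    outer loop
      vertex 5.0 18.7 0.0
      vertex 15.0 18.7 0.0
      vertex 20.0 10.0 0.0
    endloop
  endfacet
  facet normal 0.0000 0.0000 -1.0000
    outer loop
      vertex 0.0 10.0 0.0
      vertex 5.0 18.7 0.0
      vertex 20.0 10.0 0.0
    endloop
  endfacet
  facet normal 0.0000 0.0000 -1.0000
    outer loop
      vertex 5.0 1.3 0.0
      vertex 0.0 10.0 0.0
      vertex 20.0 10.0 0.0
    endloop
  endfacet
  facet normal 0.0000 0.0000 -1.0000
    outer loop
      vertex 15.0 1.3 0.0
      vertex 5.0 1.3 0.0
      vertex 20.0 10.0 0.0
    endloop
  endfacet
  facet normal 0.0000 0.0000 1.0000
    outer loop
      vertex 20.0 10.0 6.0
      vertex 15.0 18.7 6.0
      vertex 5.0 18.7 6.0
    endloop
  endfacet
  facet normal 0.0000 0.0000 1.0000
    outer loop
      vertex 20.0 10.0 6.0
      vertex 5.0 18.7 6.0
      vertex 0.0 10.0 6.0
    endloop
  endfacet
  facet normal 0.0000 0.0000 1.0000
    outer loop
      vertex 20.0 10.0 6.0
      vertex 0.0 10.0 6.0
      vertex 5.0 1.3 6.0
    endloop
  endfacet
  facet normal 0.0000 0.0000 1.0000
    outer loop
      vertex 20.0 10.0 6.0
      vertex 5.0 1.3 6.0
      vertex 15.0 1.3 6.0
    endloop
  endfacet
  facet normal 0.8670 0.4983 0.0000
    outer loop
      vertex 20.0 10.0 0.0
      vertex 15.0 18.7 0.0
      vertex 15.0 18.7 6.0
    endloop
  endfacet
  facet normal 0.8670 0.4983 0.0000
    outer loop
      vertex 20.0 10.0 0.0
      vertex 15.0 18.7 6.0
      vertex 20.0 10.0 6.0
    endloop
  endfacet
  facet normal 0.0000 1.0000 0.0000
    outer loop
      vertex 15.0 18.7 0.0
      vertex 5.0 18.7 0.0
      vertex 5.0 18.7 6.0
    endloop
  endfacet
  facet normal 0.0000 1.0000 0.0000
    outer loop
      vertex 15.0 18.7 0.0
      vertex 5.0 18.7 6.0
      vertex 15.0 18.7 6.0
    endloop
  endfacet
  facet normal -0.8670 0.4983 0.0000
    outer loop
      vertex 5.0 18.7 0.0
      vertex 0.0 10.0 0.0
      vertex 0.0 10.0 6.0
    endloop
  endfacet
  facet normal -0.8670 0.4983 0.0000
    outer loop
      vertex 5.0 18.7 0.0
      vertex 0.0 10.0 6.0
      vertex 5.0 18.7 6.0
    endloop
  endfacet
  facet normal -0.8670 -0.4983 0.0000
    outer loop
      vertex 0.0 10.0 0.0
      vertex 5.0 1.3 0.0
      vertex 5.0 1.3 6.0
    endloop
  endfacet
  facet normal -0.8670 -0.4983 0.0000
    outer loop
      vertex 0.0 10.0 0.0
      vertex 5.0 1.3 6.0
      vertex 0.0 10.0 6.0
    endloop
  endfacet
  facet normal 0.0000 -1.0000 0.0000
    outer loop
      vertex 5.0 1.3 0.0
      vertex 15.0 1.3 0.0
      vertex 15.0 1.3 6.0
    endloop
  endfacet
  facet normal 0.0000 -1.0000 0.0000
    outer loop
      vertex 5.0 1.3 0.0
      vertex 15.0 1.3 6.0
      vertex 5.0 1.3 6.0
    endloop
  endfacet
  facet normal 0.8670 -0.4983 0.0000
    outer loop
      vertex 15.0 1.3 0.0
      vertex 20.0 10.0 0.0
      vertex 20.0 10.0 6.0
    endloop
  endfacet
  facet normal 0.8670 -0.4983 0.0000
    outer loop
      vertex 15.0 1.3 0.0
      vertex 20.0 10.0 6.0
      vertex 15.0 1.3 6.0
    endloop
  endfacet
endsolid part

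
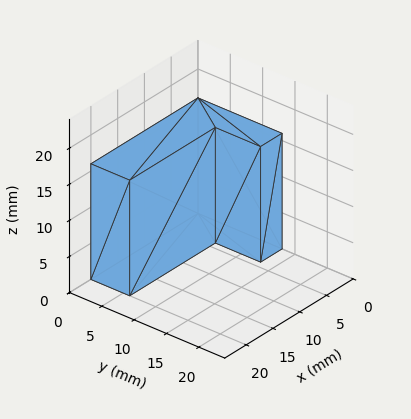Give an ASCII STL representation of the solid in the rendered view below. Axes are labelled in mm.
Reading the render: the shape is an L-shaped prism: outer 20 × 13 mm, arm thicknesses ≈ 6 mm (horizontal) and 4 mm (vertical), extruded 16 mm in z (dimensions read to the nearest mm from the axis ticks). For the STL, each face is triangulated and given an outward normal.

solid part
  facet normal 0.0000 0.0000 -1.0000
    outer loop
      vertex 20.00 6.00 0.00
      vertex 20.00 0.00 0.00
      vertex 0.00 0.00 0.00
    endloop
  endfacet
  facet normal 0.0000 0.0000 -1.0000
    outer loop
      vertex 4.00 6.00 0.00
      vertex 20.00 6.00 0.00
      vertex 0.00 0.00 0.00
    endloop
  endfacet
  facet normal 0.0000 0.0000 -1.0000
    outer loop
      vertex 4.00 13.00 0.00
      vertex 4.00 6.00 0.00
      vertex 0.00 0.00 0.00
    endloop
  endfacet
  facet normal 0.0000 0.0000 -1.0000
    outer loop
      vertex 0.00 13.00 0.00
      vertex 4.00 13.00 0.00
      vertex 0.00 0.00 0.00
    endloop
  endfacet
  facet normal 0.0000 0.0000 1.0000
    outer loop
      vertex 0.00 0.00 16.00
      vertex 20.00 0.00 16.00
      vertex 20.00 6.00 16.00
    endloop
  endfacet
  facet normal 0.0000 0.0000 1.0000
    outer loop
      vertex 0.00 0.00 16.00
      vertex 20.00 6.00 16.00
      vertex 4.00 6.00 16.00
    endloop
  endfacet
  facet normal 0.0000 0.0000 1.0000
    outer loop
      vertex 0.00 0.00 16.00
      vertex 4.00 6.00 16.00
      vertex 4.00 13.00 16.00
    endloop
  endfacet
  facet normal 0.0000 0.0000 1.0000
    outer loop
      vertex 0.00 0.00 16.00
      vertex 4.00 13.00 16.00
      vertex 0.00 13.00 16.00
    endloop
  endfacet
  facet normal 0.0000 -1.0000 0.0000
    outer loop
      vertex 0.00 0.00 0.00
      vertex 20.00 0.00 0.00
      vertex 20.00 0.00 16.00
    endloop
  endfacet
  facet normal 0.0000 -1.0000 0.0000
    outer loop
      vertex 0.00 0.00 0.00
      vertex 20.00 0.00 16.00
      vertex 0.00 0.00 16.00
    endloop
  endfacet
  facet normal 1.0000 0.0000 0.0000
    outer loop
      vertex 20.00 0.00 0.00
      vertex 20.00 6.00 0.00
      vertex 20.00 6.00 16.00
    endloop
  endfacet
  facet normal 1.0000 0.0000 0.0000
    outer loop
      vertex 20.00 0.00 0.00
      vertex 20.00 6.00 16.00
      vertex 20.00 0.00 16.00
    endloop
  endfacet
  facet normal 0.0000 1.0000 0.0000
    outer loop
      vertex 20.00 6.00 0.00
      vertex 4.00 6.00 0.00
      vertex 4.00 6.00 16.00
    endloop
  endfacet
  facet normal 0.0000 1.0000 0.0000
    outer loop
      vertex 20.00 6.00 0.00
      vertex 4.00 6.00 16.00
      vertex 20.00 6.00 16.00
    endloop
  endfacet
  facet normal 1.0000 0.0000 0.0000
    outer loop
      vertex 4.00 6.00 0.00
      vertex 4.00 13.00 0.00
      vertex 4.00 13.00 16.00
    endloop
  endfacet
  facet normal 1.0000 0.0000 0.0000
    outer loop
      vertex 4.00 6.00 0.00
      vertex 4.00 13.00 16.00
      vertex 4.00 6.00 16.00
    endloop
  endfacet
  facet normal 0.0000 1.0000 0.0000
    outer loop
      vertex 4.00 13.00 0.00
      vertex 0.00 13.00 0.00
      vertex 0.00 13.00 16.00
    endloop
  endfacet
  facet normal 0.0000 1.0000 0.0000
    outer loop
      vertex 4.00 13.00 0.00
      vertex 0.00 13.00 16.00
      vertex 4.00 13.00 16.00
    endloop
  endfacet
  facet normal -1.0000 0.0000 0.0000
    outer loop
      vertex 0.00 13.00 0.00
      vertex 0.00 0.00 0.00
      vertex 0.00 0.00 16.00
    endloop
  endfacet
  facet normal -1.0000 0.0000 0.0000
    outer loop
      vertex 0.00 13.00 0.00
      vertex 0.00 0.00 16.00
      vertex 0.00 13.00 16.00
    endloop
  endfacet
endsolid part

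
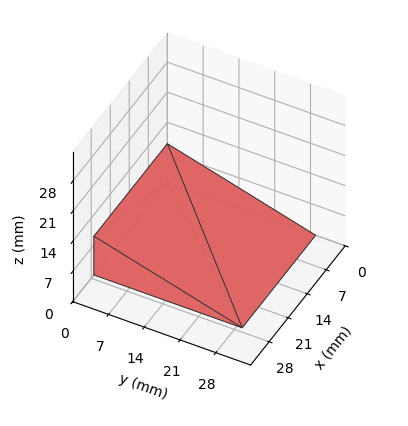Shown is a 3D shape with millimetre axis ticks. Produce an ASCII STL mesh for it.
Reading the render: the shape is a wedge (ramp): 27 × 29 mm base, rising to 9 mm along the y=0 edge and sloping linearly to z=0 at y=29 (dimensions read to the nearest mm from the axis ticks). For the STL, each face is triangulated and given an outward normal.

solid part
  facet normal 0.0000 0.0000 -1.0000
    outer loop
      vertex 27.000 29.000 0.000
      vertex 27.000 0.000 0.000
      vertex 0.000 0.000 0.000
    endloop
  endfacet
  facet normal 0.0000 0.0000 -1.0000
    outer loop
      vertex 0.000 29.000 0.000
      vertex 27.000 29.000 0.000
      vertex 0.000 0.000 0.000
    endloop
  endfacet
  facet normal 0.0000 -1.0000 0.0000
    outer loop
      vertex 0.000 0.000 0.000
      vertex 27.000 0.000 0.000
      vertex 27.000 0.000 9.000
    endloop
  endfacet
  facet normal 0.0000 -1.0000 0.0000
    outer loop
      vertex 0.000 0.000 0.000
      vertex 27.000 0.000 9.000
      vertex 0.000 0.000 9.000
    endloop
  endfacet
  facet normal 0.0000 0.2964 0.9551
    outer loop
      vertex 0.000 0.000 9.000
      vertex 27.000 0.000 9.000
      vertex 27.000 29.000 0.000
    endloop
  endfacet
  facet normal 0.0000 0.2964 0.9551
    outer loop
      vertex 0.000 0.000 9.000
      vertex 27.000 29.000 0.000
      vertex 0.000 29.000 0.000
    endloop
  endfacet
  facet normal -1.0000 0.0000 0.0000
    outer loop
      vertex 0.000 0.000 9.000
      vertex 0.000 29.000 0.000
      vertex 0.000 0.000 0.000
    endloop
  endfacet
  facet normal 1.0000 0.0000 0.0000
    outer loop
      vertex 27.000 0.000 0.000
      vertex 27.000 29.000 0.000
      vertex 27.000 0.000 9.000
    endloop
  endfacet
endsolid part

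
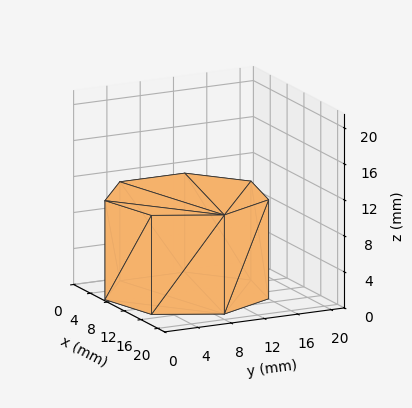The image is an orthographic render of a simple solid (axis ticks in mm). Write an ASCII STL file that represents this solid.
Reading the render: the shape is a regular 7-sided prism (a cylinder approximated with 7 flat sides), circumscribed radius ≈ 9 mm, height ≈ 11 mm (dimensions read to the nearest mm from the axis ticks). For the STL, each face is triangulated and given an outward normal.

solid part
  facet normal 0.0000 0.0000 -1.0000
    outer loop
      vertex 7.00 17.77 0.00
      vertex 14.61 16.04 0.00
      vertex 18.00 9.00 0.00
    endloop
  endfacet
  facet normal 0.0000 0.0000 -1.0000
    outer loop
      vertex 0.89 12.90 0.00
      vertex 7.00 17.77 0.00
      vertex 18.00 9.00 0.00
    endloop
  endfacet
  facet normal 0.0000 0.0000 -1.0000
    outer loop
      vertex 0.89 5.10 0.00
      vertex 0.89 12.90 0.00
      vertex 18.00 9.00 0.00
    endloop
  endfacet
  facet normal 0.0000 0.0000 -1.0000
    outer loop
      vertex 7.00 0.23 0.00
      vertex 0.89 5.10 0.00
      vertex 18.00 9.00 0.00
    endloop
  endfacet
  facet normal 0.0000 0.0000 -1.0000
    outer loop
      vertex 14.61 1.96 0.00
      vertex 7.00 0.23 0.00
      vertex 18.00 9.00 0.00
    endloop
  endfacet
  facet normal 0.0000 0.0000 1.0000
    outer loop
      vertex 18.00 9.00 11.00
      vertex 14.61 16.04 11.00
      vertex 7.00 17.77 11.00
    endloop
  endfacet
  facet normal 0.0000 0.0000 1.0000
    outer loop
      vertex 18.00 9.00 11.00
      vertex 7.00 17.77 11.00
      vertex 0.89 12.90 11.00
    endloop
  endfacet
  facet normal 0.0000 0.0000 1.0000
    outer loop
      vertex 18.00 9.00 11.00
      vertex 0.89 12.90 11.00
      vertex 0.89 5.10 11.00
    endloop
  endfacet
  facet normal 0.0000 0.0000 1.0000
    outer loop
      vertex 18.00 9.00 11.00
      vertex 0.89 5.10 11.00
      vertex 7.00 0.23 11.00
    endloop
  endfacet
  facet normal 0.0000 0.0000 1.0000
    outer loop
      vertex 18.00 9.00 11.00
      vertex 7.00 0.23 11.00
      vertex 14.61 1.96 11.00
    endloop
  endfacet
  facet normal 0.9010 0.4339 0.0000
    outer loop
      vertex 18.00 9.00 0.00
      vertex 14.61 16.04 0.00
      vertex 14.61 16.04 11.00
    endloop
  endfacet
  facet normal 0.9010 0.4339 0.0000
    outer loop
      vertex 18.00 9.00 0.00
      vertex 14.61 16.04 11.00
      vertex 18.00 9.00 11.00
    endloop
  endfacet
  facet normal 0.2217 0.9751 0.0000
    outer loop
      vertex 14.61 16.04 0.00
      vertex 7.00 17.77 0.00
      vertex 7.00 17.77 11.00
    endloop
  endfacet
  facet normal 0.2217 0.9751 0.0000
    outer loop
      vertex 14.61 16.04 0.00
      vertex 7.00 17.77 11.00
      vertex 14.61 16.04 11.00
    endloop
  endfacet
  facet normal -0.6233 0.7820 0.0000
    outer loop
      vertex 7.00 17.77 0.00
      vertex 0.89 12.90 0.00
      vertex 0.89 12.90 11.00
    endloop
  endfacet
  facet normal -0.6233 0.7820 0.0000
    outer loop
      vertex 7.00 17.77 0.00
      vertex 0.89 12.90 11.00
      vertex 7.00 17.77 11.00
    endloop
  endfacet
  facet normal -1.0000 0.0000 0.0000
    outer loop
      vertex 0.89 12.90 0.00
      vertex 0.89 5.10 0.00
      vertex 0.89 5.10 11.00
    endloop
  endfacet
  facet normal -1.0000 0.0000 0.0000
    outer loop
      vertex 0.89 12.90 0.00
      vertex 0.89 5.10 11.00
      vertex 0.89 12.90 11.00
    endloop
  endfacet
  facet normal -0.6233 -0.7820 0.0000
    outer loop
      vertex 0.89 5.10 0.00
      vertex 7.00 0.23 0.00
      vertex 7.00 0.23 11.00
    endloop
  endfacet
  facet normal -0.6233 -0.7820 0.0000
    outer loop
      vertex 0.89 5.10 0.00
      vertex 7.00 0.23 11.00
      vertex 0.89 5.10 11.00
    endloop
  endfacet
  facet normal 0.2217 -0.9751 0.0000
    outer loop
      vertex 7.00 0.23 0.00
      vertex 14.61 1.96 0.00
      vertex 14.61 1.96 11.00
    endloop
  endfacet
  facet normal 0.2217 -0.9751 0.0000
    outer loop
      vertex 7.00 0.23 0.00
      vertex 14.61 1.96 11.00
      vertex 7.00 0.23 11.00
    endloop
  endfacet
  facet normal 0.9010 -0.4339 0.0000
    outer loop
      vertex 14.61 1.96 0.00
      vertex 18.00 9.00 0.00
      vertex 18.00 9.00 11.00
    endloop
  endfacet
  facet normal 0.9010 -0.4339 0.0000
    outer loop
      vertex 14.61 1.96 0.00
      vertex 18.00 9.00 11.00
      vertex 14.61 1.96 11.00
    endloop
  endfacet
endsolid part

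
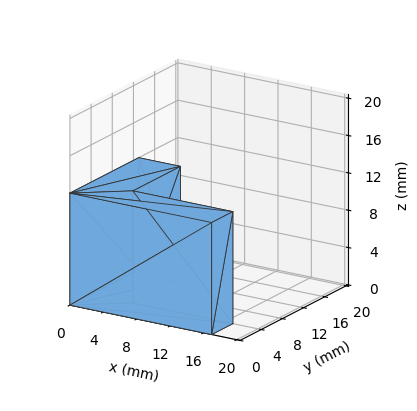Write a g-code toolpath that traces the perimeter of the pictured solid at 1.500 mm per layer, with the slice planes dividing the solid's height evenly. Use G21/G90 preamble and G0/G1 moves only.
Reading the render: the shape is an L-shaped prism: outer 17 × 13 mm, arm thicknesses ≈ 4 mm (horizontal) and 5 mm (vertical), extruded 12 mm in z (dimensions read to the nearest mm from the axis ticks). For the g-code, the solid's height is divided into equal slices at the stated Δz and each level perimeter traced with G1 moves after a G0 lift.

; perimeter-only toolpath
G21 ; units = mm
G90 ; absolute positioning
G28 ; home
; layer 1
G0 Z1.500
G0 X0.000 Y0.000
G1 X17.000 Y0.000
G1 X17.000 Y4.000
G1 X5.000 Y4.000
G1 X5.000 Y13.000
G1 X0.000 Y13.000
G1 X0.000 Y0.000
; layer 2
G0 Z3.000
G0 X0.000 Y0.000
G1 X17.000 Y0.000
G1 X17.000 Y4.000
G1 X5.000 Y4.000
G1 X5.000 Y13.000
G1 X0.000 Y13.000
G1 X0.000 Y0.000
; layer 3
G0 Z4.500
G0 X0.000 Y0.000
G1 X17.000 Y0.000
G1 X17.000 Y4.000
G1 X5.000 Y4.000
G1 X5.000 Y13.000
G1 X0.000 Y13.000
G1 X0.000 Y0.000
; layer 4
G0 Z6.000
G0 X0.000 Y0.000
G1 X17.000 Y0.000
G1 X17.000 Y4.000
G1 X5.000 Y4.000
G1 X5.000 Y13.000
G1 X0.000 Y13.000
G1 X0.000 Y0.000
; layer 5
G0 Z7.500
G0 X0.000 Y0.000
G1 X17.000 Y0.000
G1 X17.000 Y4.000
G1 X5.000 Y4.000
G1 X5.000 Y13.000
G1 X0.000 Y13.000
G1 X0.000 Y0.000
; layer 6
G0 Z9.000
G0 X0.000 Y0.000
G1 X17.000 Y0.000
G1 X17.000 Y4.000
G1 X5.000 Y4.000
G1 X5.000 Y13.000
G1 X0.000 Y13.000
G1 X0.000 Y0.000
; layer 7
G0 Z10.500
G0 X0.000 Y0.000
G1 X17.000 Y0.000
G1 X17.000 Y4.000
G1 X5.000 Y4.000
G1 X5.000 Y13.000
G1 X0.000 Y13.000
G1 X0.000 Y0.000
; layer 8
G0 Z12.000
G0 X0.000 Y0.000
G1 X17.000 Y0.000
G1 X17.000 Y4.000
G1 X5.000 Y4.000
G1 X5.000 Y13.000
G1 X0.000 Y13.000
G1 X0.000 Y0.000
M2 ; end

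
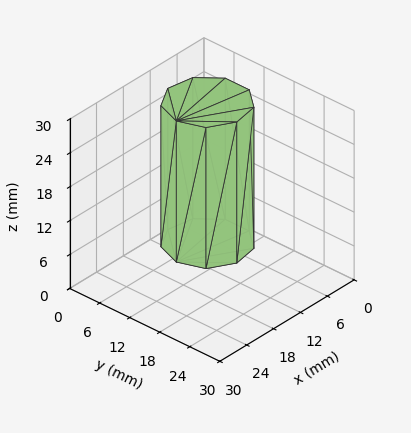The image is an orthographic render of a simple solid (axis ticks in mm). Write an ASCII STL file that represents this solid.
Reading the render: the shape is a regular 9-sided prism (a cylinder approximated with 9 flat sides), circumscribed radius ≈ 7 mm, height ≈ 25 mm (dimensions read to the nearest mm from the axis ticks). For the STL, each face is triangulated and given an outward normal.

solid part
  facet normal 0.0000 0.0000 -1.0000
    outer loop
      vertex 8.2 13.9 0.0
      vertex 12.4 11.5 0.0
      vertex 14.0 7.0 0.0
    endloop
  endfacet
  facet normal 0.0000 0.0000 -1.0000
    outer loop
      vertex 3.5 13.1 0.0
      vertex 8.2 13.9 0.0
      vertex 14.0 7.0 0.0
    endloop
  endfacet
  facet normal 0.0000 0.0000 -1.0000
    outer loop
      vertex 0.4 9.4 0.0
      vertex 3.5 13.1 0.0
      vertex 14.0 7.0 0.0
    endloop
  endfacet
  facet normal 0.0000 0.0000 -1.0000
    outer loop
      vertex 0.4 4.6 0.0
      vertex 0.4 9.4 0.0
      vertex 14.0 7.0 0.0
    endloop
  endfacet
  facet normal 0.0000 0.0000 -1.0000
    outer loop
      vertex 3.5 0.9 0.0
      vertex 0.4 4.6 0.0
      vertex 14.0 7.0 0.0
    endloop
  endfacet
  facet normal 0.0000 0.0000 -1.0000
    outer loop
      vertex 8.2 0.1 0.0
      vertex 3.5 0.9 0.0
      vertex 14.0 7.0 0.0
    endloop
  endfacet
  facet normal 0.0000 0.0000 -1.0000
    outer loop
      vertex 12.4 2.5 0.0
      vertex 8.2 0.1 0.0
      vertex 14.0 7.0 0.0
    endloop
  endfacet
  facet normal 0.0000 0.0000 1.0000
    outer loop
      vertex 14.0 7.0 25.0
      vertex 12.4 11.5 25.0
      vertex 8.2 13.9 25.0
    endloop
  endfacet
  facet normal 0.0000 0.0000 1.0000
    outer loop
      vertex 14.0 7.0 25.0
      vertex 8.2 13.9 25.0
      vertex 3.5 13.1 25.0
    endloop
  endfacet
  facet normal 0.0000 0.0000 1.0000
    outer loop
      vertex 14.0 7.0 25.0
      vertex 3.5 13.1 25.0
      vertex 0.4 9.4 25.0
    endloop
  endfacet
  facet normal 0.0000 0.0000 1.0000
    outer loop
      vertex 14.0 7.0 25.0
      vertex 0.4 9.4 25.0
      vertex 0.4 4.6 25.0
    endloop
  endfacet
  facet normal 0.0000 0.0000 1.0000
    outer loop
      vertex 14.0 7.0 25.0
      vertex 0.4 4.6 25.0
      vertex 3.5 0.9 25.0
    endloop
  endfacet
  facet normal 0.0000 0.0000 1.0000
    outer loop
      vertex 14.0 7.0 25.0
      vertex 3.5 0.9 25.0
      vertex 8.2 0.1 25.0
    endloop
  endfacet
  facet normal 0.0000 0.0000 1.0000
    outer loop
      vertex 14.0 7.0 25.0
      vertex 8.2 0.1 25.0
      vertex 12.4 2.5 25.0
    endloop
  endfacet
  facet normal 0.9422 0.3350 0.0000
    outer loop
      vertex 14.0 7.0 0.0
      vertex 12.4 11.5 0.0
      vertex 12.4 11.5 25.0
    endloop
  endfacet
  facet normal 0.9422 0.3350 0.0000
    outer loop
      vertex 14.0 7.0 0.0
      vertex 12.4 11.5 25.0
      vertex 14.0 7.0 25.0
    endloop
  endfacet
  facet normal 0.4961 0.8682 0.0000
    outer loop
      vertex 12.4 11.5 0.0
      vertex 8.2 13.9 0.0
      vertex 8.2 13.9 25.0
    endloop
  endfacet
  facet normal 0.4961 0.8682 0.0000
    outer loop
      vertex 12.4 11.5 0.0
      vertex 8.2 13.9 25.0
      vertex 12.4 11.5 25.0
    endloop
  endfacet
  facet normal -0.1678 0.9858 0.0000
    outer loop
      vertex 8.2 13.9 0.0
      vertex 3.5 13.1 0.0
      vertex 3.5 13.1 25.0
    endloop
  endfacet
  facet normal -0.1678 0.9858 0.0000
    outer loop
      vertex 8.2 13.9 0.0
      vertex 3.5 13.1 25.0
      vertex 8.2 13.9 25.0
    endloop
  endfacet
  facet normal -0.7665 0.6422 0.0000
    outer loop
      vertex 3.5 13.1 0.0
      vertex 0.4 9.4 0.0
      vertex 0.4 9.4 25.0
    endloop
  endfacet
  facet normal -0.7665 0.6422 0.0000
    outer loop
      vertex 3.5 13.1 0.0
      vertex 0.4 9.4 25.0
      vertex 3.5 13.1 25.0
    endloop
  endfacet
  facet normal -1.0000 0.0000 0.0000
    outer loop
      vertex 0.4 9.4 0.0
      vertex 0.4 4.6 0.0
      vertex 0.4 4.6 25.0
    endloop
  endfacet
  facet normal -1.0000 0.0000 0.0000
    outer loop
      vertex 0.4 9.4 0.0
      vertex 0.4 4.6 25.0
      vertex 0.4 9.4 25.0
    endloop
  endfacet
  facet normal -0.7665 -0.6422 0.0000
    outer loop
      vertex 0.4 4.6 0.0
      vertex 3.5 0.9 0.0
      vertex 3.5 0.9 25.0
    endloop
  endfacet
  facet normal -0.7665 -0.6422 0.0000
    outer loop
      vertex 0.4 4.6 0.0
      vertex 3.5 0.9 25.0
      vertex 0.4 4.6 25.0
    endloop
  endfacet
  facet normal -0.1678 -0.9858 0.0000
    outer loop
      vertex 3.5 0.9 0.0
      vertex 8.2 0.1 0.0
      vertex 8.2 0.1 25.0
    endloop
  endfacet
  facet normal -0.1678 -0.9858 0.0000
    outer loop
      vertex 3.5 0.9 0.0
      vertex 8.2 0.1 25.0
      vertex 3.5 0.9 25.0
    endloop
  endfacet
  facet normal 0.4961 -0.8682 0.0000
    outer loop
      vertex 8.2 0.1 0.0
      vertex 12.4 2.5 0.0
      vertex 12.4 2.5 25.0
    endloop
  endfacet
  facet normal 0.4961 -0.8682 0.0000
    outer loop
      vertex 8.2 0.1 0.0
      vertex 12.4 2.5 25.0
      vertex 8.2 0.1 25.0
    endloop
  endfacet
  facet normal 0.9422 -0.3350 0.0000
    outer loop
      vertex 12.4 2.5 0.0
      vertex 14.0 7.0 0.0
      vertex 14.0 7.0 25.0
    endloop
  endfacet
  facet normal 0.9422 -0.3350 0.0000
    outer loop
      vertex 12.4 2.5 0.0
      vertex 14.0 7.0 25.0
      vertex 12.4 2.5 25.0
    endloop
  endfacet
endsolid part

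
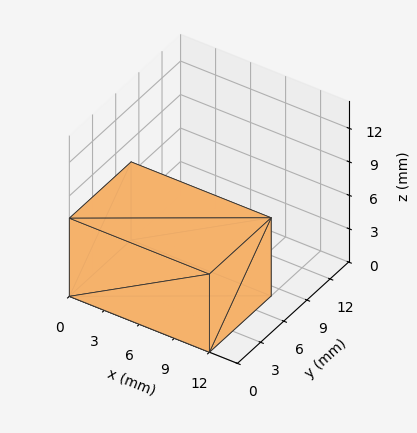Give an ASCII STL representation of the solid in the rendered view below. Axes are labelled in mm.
Reading the render: the shape is a rectangular box, roughly 12 × 8 mm footprint and 7 mm tall (dimensions read to the nearest mm from the axis ticks). For the STL, each face is triangulated and given an outward normal.

solid part
  facet normal 0.0000 0.0000 -1.0000
    outer loop
      vertex 12.000 8.000 0.000
      vertex 12.000 0.000 0.000
      vertex 0.000 0.000 0.000
    endloop
  endfacet
  facet normal 0.0000 0.0000 -1.0000
    outer loop
      vertex 0.000 8.000 0.000
      vertex 12.000 8.000 0.000
      vertex 0.000 0.000 0.000
    endloop
  endfacet
  facet normal 0.0000 0.0000 1.0000
    outer loop
      vertex 0.000 0.000 7.000
      vertex 12.000 0.000 7.000
      vertex 12.000 8.000 7.000
    endloop
  endfacet
  facet normal 0.0000 0.0000 1.0000
    outer loop
      vertex 0.000 0.000 7.000
      vertex 12.000 8.000 7.000
      vertex 0.000 8.000 7.000
    endloop
  endfacet
  facet normal 0.0000 -1.0000 0.0000
    outer loop
      vertex 0.000 0.000 0.000
      vertex 12.000 0.000 0.000
      vertex 12.000 0.000 7.000
    endloop
  endfacet
  facet normal 0.0000 -1.0000 0.0000
    outer loop
      vertex 0.000 0.000 0.000
      vertex 12.000 0.000 7.000
      vertex 0.000 0.000 7.000
    endloop
  endfacet
  facet normal 0.0000 1.0000 0.0000
    outer loop
      vertex 12.000 8.000 7.000
      vertex 12.000 8.000 0.000
      vertex 0.000 8.000 0.000
    endloop
  endfacet
  facet normal 0.0000 1.0000 0.0000
    outer loop
      vertex 0.000 8.000 7.000
      vertex 12.000 8.000 7.000
      vertex 0.000 8.000 0.000
    endloop
  endfacet
  facet normal -1.0000 0.0000 0.0000
    outer loop
      vertex 0.000 8.000 7.000
      vertex 0.000 8.000 0.000
      vertex 0.000 0.000 0.000
    endloop
  endfacet
  facet normal -1.0000 0.0000 0.0000
    outer loop
      vertex 0.000 0.000 7.000
      vertex 0.000 8.000 7.000
      vertex 0.000 0.000 0.000
    endloop
  endfacet
  facet normal 1.0000 0.0000 0.0000
    outer loop
      vertex 12.000 0.000 0.000
      vertex 12.000 8.000 0.000
      vertex 12.000 8.000 7.000
    endloop
  endfacet
  facet normal 1.0000 0.0000 0.0000
    outer loop
      vertex 12.000 0.000 0.000
      vertex 12.000 8.000 7.000
      vertex 12.000 0.000 7.000
    endloop
  endfacet
endsolid part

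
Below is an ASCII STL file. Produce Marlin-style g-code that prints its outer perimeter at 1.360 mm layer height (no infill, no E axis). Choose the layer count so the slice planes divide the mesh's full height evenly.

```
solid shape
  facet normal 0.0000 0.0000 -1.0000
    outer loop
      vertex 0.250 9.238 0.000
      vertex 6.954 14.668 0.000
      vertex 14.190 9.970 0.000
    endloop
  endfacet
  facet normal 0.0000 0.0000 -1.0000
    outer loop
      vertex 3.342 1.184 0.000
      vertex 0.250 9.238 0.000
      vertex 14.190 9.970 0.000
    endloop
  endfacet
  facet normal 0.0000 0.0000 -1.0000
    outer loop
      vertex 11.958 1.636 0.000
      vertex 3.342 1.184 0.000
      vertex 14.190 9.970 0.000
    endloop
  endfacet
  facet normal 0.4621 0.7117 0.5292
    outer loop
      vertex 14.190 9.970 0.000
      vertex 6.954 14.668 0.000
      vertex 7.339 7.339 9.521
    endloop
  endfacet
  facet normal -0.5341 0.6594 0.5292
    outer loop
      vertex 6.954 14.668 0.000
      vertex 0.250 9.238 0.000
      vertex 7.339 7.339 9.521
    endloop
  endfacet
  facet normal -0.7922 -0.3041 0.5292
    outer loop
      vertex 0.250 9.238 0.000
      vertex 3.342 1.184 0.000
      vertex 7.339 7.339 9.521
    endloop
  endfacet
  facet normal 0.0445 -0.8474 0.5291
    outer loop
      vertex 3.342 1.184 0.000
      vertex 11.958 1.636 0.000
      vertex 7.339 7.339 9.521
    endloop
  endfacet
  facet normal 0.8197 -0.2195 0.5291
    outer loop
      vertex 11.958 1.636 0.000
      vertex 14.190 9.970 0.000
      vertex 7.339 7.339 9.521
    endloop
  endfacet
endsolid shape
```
; perimeter-only toolpath
G21 ; units = mm
G90 ; absolute positioning
G28 ; home
; layer 1
G0 Z1.360
G0 X13.211 Y9.594
G1 X7.009 Y13.621
G1 X1.263 Y8.967
G1 X3.913 Y2.063
G1 X11.298 Y2.451
G1 X13.211 Y9.594
; layer 2
G0 Z2.720
G0 X12.233 Y9.218
G1 X7.064 Y12.574
G1 X2.275 Y8.695
G1 X4.484 Y2.943
G1 X10.638 Y3.265
G1 X12.233 Y9.218
; layer 3
G0 Z4.080
G0 X11.254 Y8.842
G1 X7.119 Y11.527
G1 X3.288 Y8.424
G1 X5.055 Y3.822
G1 X9.978 Y4.080
G1 X11.254 Y8.842
; layer 4
G0 Z5.441
G0 X10.275 Y8.467
G1 X7.174 Y10.480
G1 X4.301 Y8.153
G1 X5.626 Y4.701
G1 X9.319 Y4.895
G1 X10.275 Y8.467
; layer 5
G0 Z6.801
G0 X9.296 Y8.091
G1 X7.229 Y9.433
G1 X5.314 Y7.882
G1 X6.197 Y5.580
G1 X8.659 Y5.710
G1 X9.296 Y8.091
; layer 6
G0 Z8.161
G0 X8.318 Y7.715
G1 X7.284 Y8.386
G1 X6.326 Y7.610
G1 X6.768 Y6.460
G1 X7.999 Y6.524
G1 X8.318 Y7.715
M2 ; end

The solid is a regular 5-sided pyramid, base circumscribed radius ≈ 7.34 mm, apex at z ≈ 9.52 mm. Slicing at Δz = 1.360 mm — 7 equal slices spanning the solid's height, so layer i sits at z = i·h/7 — gives 6 non-empty perimeters. Each is a 5-segment closed polygon; G0 lifts to the layer z and rapids to the start vertex, then G1 traces the edges. The cross-section shrinks linearly with z (the slice at the apex is degenerate and omitted).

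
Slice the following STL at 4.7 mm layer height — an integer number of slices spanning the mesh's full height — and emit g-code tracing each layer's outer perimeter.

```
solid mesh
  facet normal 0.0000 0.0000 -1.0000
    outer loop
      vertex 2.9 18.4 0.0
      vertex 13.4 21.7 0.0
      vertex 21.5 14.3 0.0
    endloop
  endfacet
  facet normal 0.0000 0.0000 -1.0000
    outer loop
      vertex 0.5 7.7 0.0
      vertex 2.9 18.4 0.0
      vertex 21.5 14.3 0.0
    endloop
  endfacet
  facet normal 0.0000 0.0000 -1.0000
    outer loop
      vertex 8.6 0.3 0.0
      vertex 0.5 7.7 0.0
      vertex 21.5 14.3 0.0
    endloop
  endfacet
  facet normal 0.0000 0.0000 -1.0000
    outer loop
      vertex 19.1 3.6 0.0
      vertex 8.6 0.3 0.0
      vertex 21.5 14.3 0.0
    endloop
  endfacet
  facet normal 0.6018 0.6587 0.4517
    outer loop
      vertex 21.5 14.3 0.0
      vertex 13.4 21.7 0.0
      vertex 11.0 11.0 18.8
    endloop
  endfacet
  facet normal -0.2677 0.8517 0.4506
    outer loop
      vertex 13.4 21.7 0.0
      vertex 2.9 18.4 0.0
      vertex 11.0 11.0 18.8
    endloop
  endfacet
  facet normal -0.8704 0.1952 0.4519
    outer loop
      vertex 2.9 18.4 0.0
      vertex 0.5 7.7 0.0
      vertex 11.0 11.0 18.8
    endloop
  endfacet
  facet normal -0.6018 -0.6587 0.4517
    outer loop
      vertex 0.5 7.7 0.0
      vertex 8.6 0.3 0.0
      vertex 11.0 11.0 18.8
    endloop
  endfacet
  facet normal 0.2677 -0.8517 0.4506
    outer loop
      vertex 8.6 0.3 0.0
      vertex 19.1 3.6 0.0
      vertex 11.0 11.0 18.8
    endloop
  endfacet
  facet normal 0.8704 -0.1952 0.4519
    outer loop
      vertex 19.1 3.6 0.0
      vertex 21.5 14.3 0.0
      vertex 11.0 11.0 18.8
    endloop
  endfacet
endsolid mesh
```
; perimeter-only toolpath
G21 ; units = mm
G90 ; absolute positioning
G28 ; home
; layer 1
G0 Z4.7
G0 X18.9 Y13.5
G1 X12.8 Y19.0
G1 X4.9 Y16.5
G1 X3.1 Y8.5
G1 X9.2 Y3.0
G1 X17.1 Y5.5
G1 X18.9 Y13.5
; layer 2
G0 Z9.4
G0 X16.2 Y12.7
G1 X12.2 Y16.4
G1 X7.0 Y14.7
G1 X5.8 Y9.3
G1 X9.8 Y5.7
G1 X15.1 Y7.3
G1 X16.2 Y12.7
; layer 3
G0 Z14.1
G0 X13.6 Y11.8
G1 X11.6 Y13.7
G1 X9.0 Y12.8
G1 X8.4 Y10.2
G1 X10.4 Y8.3
G1 X13.0 Y9.2
G1 X13.6 Y11.8
M2 ; end

The solid is a regular 6-sided pyramid, base circumscribed radius ≈ 11 mm, apex at z ≈ 18.8 mm. Slicing at Δz = 4.7 mm — 4 equal slices spanning the solid's height, so layer i sits at z = i·h/4 — gives 3 non-empty perimeters. Each is a 6-segment closed polygon; G0 lifts to the layer z and rapids to the start vertex, then G1 traces the edges. The cross-section shrinks linearly with z (the slice at the apex is degenerate and omitted).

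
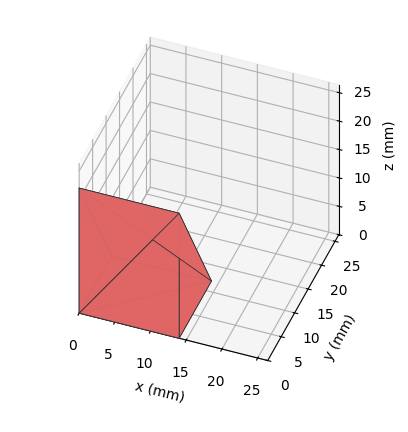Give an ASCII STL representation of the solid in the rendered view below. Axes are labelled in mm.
Reading the render: the shape is a wedge (ramp): 14 × 12 mm base, rising to 22 mm along the y=0 edge and sloping linearly to z=0 at y=12 (dimensions read to the nearest mm from the axis ticks). For the STL, each face is triangulated and given an outward normal.

solid part
  facet normal 0.0000 0.0000 -1.0000
    outer loop
      vertex 14.0 12.0 0.0
      vertex 14.0 0.0 0.0
      vertex 0.0 0.0 0.0
    endloop
  endfacet
  facet normal 0.0000 0.0000 -1.0000
    outer loop
      vertex 0.0 12.0 0.0
      vertex 14.0 12.0 0.0
      vertex 0.0 0.0 0.0
    endloop
  endfacet
  facet normal 0.0000 -1.0000 0.0000
    outer loop
      vertex 0.0 0.0 0.0
      vertex 14.0 0.0 0.0
      vertex 14.0 0.0 22.0
    endloop
  endfacet
  facet normal 0.0000 -1.0000 0.0000
    outer loop
      vertex 0.0 0.0 0.0
      vertex 14.0 0.0 22.0
      vertex 0.0 0.0 22.0
    endloop
  endfacet
  facet normal 0.0000 0.8779 0.4789
    outer loop
      vertex 0.0 0.0 22.0
      vertex 14.0 0.0 22.0
      vertex 14.0 12.0 0.0
    endloop
  endfacet
  facet normal 0.0000 0.8779 0.4789
    outer loop
      vertex 0.0 0.0 22.0
      vertex 14.0 12.0 0.0
      vertex 0.0 12.0 0.0
    endloop
  endfacet
  facet normal -1.0000 0.0000 0.0000
    outer loop
      vertex 0.0 0.0 22.0
      vertex 0.0 12.0 0.0
      vertex 0.0 0.0 0.0
    endloop
  endfacet
  facet normal 1.0000 0.0000 0.0000
    outer loop
      vertex 14.0 0.0 0.0
      vertex 14.0 12.0 0.0
      vertex 14.0 0.0 22.0
    endloop
  endfacet
endsolid part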